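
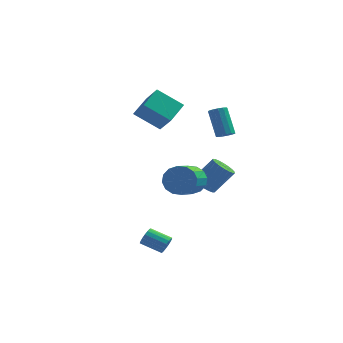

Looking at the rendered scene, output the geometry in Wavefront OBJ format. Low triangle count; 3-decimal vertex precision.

v -0.28 0.363 -0.971
v 0.327 -0.001 -1.59
v 0.047 -1.728 -0.847
v -0.56 -1.363 -0.229
v 0.598 0.12 -1.204
v 0.318 -1.606 -0.462
v 0.633 0.307 -0.757
v 0.353 -1.419 -0.014
v 0.424 0.509 -0.366
v 0.144 -1.217 0.376
v 0.027 0.672 -0.138
v -0.253 -1.054 0.605
v -0.453 0.752 -0.133
v -0.733 -0.974 0.609
v -0.887 0.728 -0.353
v -1.167 -0.999 0.39
v -1.158 0.606 -0.738
v -1.438 -1.12 0.004
v -1.193 0.419 -1.186
v -1.473 -1.307 -0.443
v -0.984 0.217 -1.576
v -1.264 -1.509 -0.834
v -0.587 0.054 -1.805
v -0.867 -1.672 -1.062
v -0.107 -0.026 -1.809
v -0.387 -1.752 -1.067
v 1.203 3.142 1.196
v 1.688 3.083 1.403
v 1.141 3.899 2.912
v 0.657 3.958 2.704
v 1.688 3.346 1.261
v 1.141 4.162 2.77
v 1.535 3.544 1.099
v 0.988 4.36 2.607
v 1.276 3.614 0.967
v 0.73 4.43 2.475
v 0.995 3.535 0.908
v 0.448 4.351 2.416
v 0.779 3.331 0.94
v 0.232 4.146 2.448
v 0.698 3.067 1.054
v 0.152 3.882 2.562
v 0.778 2.826 1.212
v 0.231 3.642 2.721
v 0.993 2.686 1.366
v 0.446 3.502 2.874
v 1.274 2.691 1.465
v 0.727 3.507 2.974
v 1.533 2.839 1.479
v 0.986 3.655 2.988
v -0.857 -3.599 -3.817
v -0.702 -3.83 -3.342
v -1.827 -3.612 -2.869
v -1.983 -3.381 -3.343
v -0.64 -3.576 -3.312
v -1.765 -3.358 -2.838
v -0.628 -3.327 -3.397
v -1.753 -3.109 -2.924
v -0.668 -3.141 -3.579
v -1.793 -2.922 -3.105
v -0.752 -3.059 -3.815
v -1.877 -2.841 -3.341
v -0.86 -3.102 -4.051
v -1.985 -2.883 -3.578
v -0.967 -3.258 -4.234
v -2.092 -3.04 -3.76
v -1.049 -3.492 -4.321
v -2.174 -3.274 -3.848
v -1.087 -3.751 -4.293
v -2.212 -3.533 -3.819
v -1.073 -3.975 -4.155
v -2.198 -3.757 -3.682
v -1.009 -4.113 -3.94
v -2.134 -3.895 -3.467
v -0.911 -4.133 -3.697
v -2.036 -3.915 -3.223
v -0.8 -4.031 -3.481
v -1.925 -3.813 -3.008
v 0.003 3.395 -2.762
v 0.614 3.235 -3.185
v 1.648 3.626 -1.842
v 1.037 3.785 -1.418
v 0.565 3.565 -3.244
v 1.599 3.956 -1.9
v 0.406 3.861 -3.207
v 1.439 4.252 -1.863
v 0.166 4.064 -3.082
v 1.2 4.455 -1.738
v -0.106 4.135 -2.894
v 0.928 4.526 -1.55
v -0.356 4.059 -2.679
v 0.678 4.45 -1.335
v -0.535 3.852 -2.481
v 0.499 4.243 -1.137
v -0.608 3.554 -2.338
v 0.426 3.945 -0.995
v -0.559 3.224 -2.28
v 0.475 3.615 -0.936
v -0.399 2.928 -2.317
v 0.634 3.319 -0.973
v -0.16 2.725 -2.442
v 0.874 3.116 -1.098
v 0.112 2.654 -2.63
v 1.146 3.045 -1.286
v 0.362 2.73 -2.845
v 1.396 3.121 -1.501
v 0.541 2.937 -3.043
v 1.575 3.328 -1.699
v -2.952 1.833 3.667
v -2.463 3.106 4.316
v -3.659 2.624 2.649
v -3.17 3.897 3.299
v -1.51 1.803 2.641
v -1.021 3.076 3.291
v -2.217 2.594 1.624
v -1.728 3.867 2.273
f 2 1 5
f 2 5 3
f 3 5 6
f 3 6 4
f 5 1 7
f 5 7 6
f 6 7 8
f 6 8 4
f 7 1 9
f 7 9 8
f 8 9 10
f 8 10 4
f 9 1 11
f 9 11 10
f 10 11 12
f 10 12 4
f 11 1 13
f 11 13 12
f 12 13 14
f 12 14 4
f 13 1 15
f 13 15 14
f 14 15 16
f 14 16 4
f 15 1 17
f 15 17 16
f 16 17 18
f 16 18 4
f 17 1 19
f 17 19 18
f 18 19 20
f 18 20 4
f 19 1 21
f 19 21 20
f 20 21 22
f 20 22 4
f 21 1 23
f 21 23 22
f 22 23 24
f 22 24 4
f 23 1 25
f 23 25 24
f 24 25 26
f 24 26 4
f 25 1 2
f 25 2 26
f 26 2 3
f 26 3 4
f 28 27 31
f 28 31 29
f 29 31 32
f 29 32 30
f 31 27 33
f 31 33 32
f 32 33 34
f 32 34 30
f 33 27 35
f 33 35 34
f 34 35 36
f 34 36 30
f 35 27 37
f 35 37 36
f 36 37 38
f 36 38 30
f 37 27 39
f 37 39 38
f 38 39 40
f 38 40 30
f 39 27 41
f 39 41 40
f 40 41 42
f 40 42 30
f 41 27 43
f 41 43 42
f 42 43 44
f 42 44 30
f 43 27 45
f 43 45 44
f 44 45 46
f 44 46 30
f 45 27 47
f 45 47 46
f 46 47 48
f 46 48 30
f 47 27 49
f 47 49 48
f 48 49 50
f 48 50 30
f 49 27 28
f 49 28 50
f 50 28 29
f 50 29 30
f 52 51 55
f 52 55 53
f 53 55 56
f 53 56 54
f 55 51 57
f 55 57 56
f 56 57 58
f 56 58 54
f 57 51 59
f 57 59 58
f 58 59 60
f 58 60 54
f 59 51 61
f 59 61 60
f 60 61 62
f 60 62 54
f 61 51 63
f 61 63 62
f 62 63 64
f 62 64 54
f 63 51 65
f 63 65 64
f 64 65 66
f 64 66 54
f 65 51 67
f 65 67 66
f 66 67 68
f 66 68 54
f 67 51 69
f 67 69 68
f 68 69 70
f 68 70 54
f 69 51 71
f 69 71 70
f 70 71 72
f 70 72 54
f 71 51 73
f 71 73 72
f 72 73 74
f 72 74 54
f 73 51 75
f 73 75 74
f 74 75 76
f 74 76 54
f 75 51 77
f 75 77 76
f 76 77 78
f 76 78 54
f 77 51 52
f 77 52 78
f 78 52 53
f 78 53 54
f 80 79 83
f 80 83 81
f 81 83 84
f 81 84 82
f 83 79 85
f 83 85 84
f 84 85 86
f 84 86 82
f 85 79 87
f 85 87 86
f 86 87 88
f 86 88 82
f 87 79 89
f 87 89 88
f 88 89 90
f 88 90 82
f 89 79 91
f 89 91 90
f 90 91 92
f 90 92 82
f 91 79 93
f 91 93 92
f 92 93 94
f 92 94 82
f 93 79 95
f 93 95 94
f 94 95 96
f 94 96 82
f 95 79 97
f 95 97 96
f 96 97 98
f 96 98 82
f 97 79 99
f 97 99 98
f 98 99 100
f 98 100 82
f 99 79 101
f 99 101 100
f 100 101 102
f 100 102 82
f 101 79 103
f 101 103 102
f 102 103 104
f 102 104 82
f 103 79 105
f 103 105 104
f 104 105 106
f 104 106 82
f 105 79 107
f 105 107 106
f 106 107 108
f 106 108 82
f 107 79 80
f 107 80 108
f 108 80 81
f 108 81 82
f 110 112 109
f 113 110 109
f 109 112 111
f 111 113 109
f 110 116 112
f 114 110 113
f 114 116 110
f 112 116 111
f 115 113 111
f 111 116 115
f 115 114 113
f 116 114 115



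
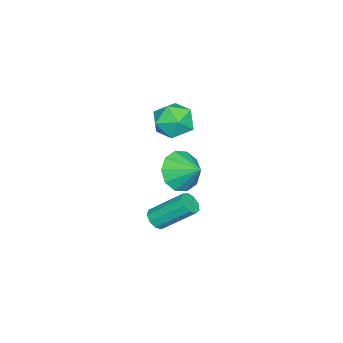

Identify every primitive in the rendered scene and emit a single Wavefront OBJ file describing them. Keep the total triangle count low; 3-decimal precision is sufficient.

v -0.17 -3.498 -1.2
v 0.215 -3.077 -2.07
v 0.21 -2.482 -0.54
v -0.396 -2.887 -2.011
v -0.921 -2.93 -1.642
v -1.159 -3.19 -1.105
v -1.019 -3.568 -0.604
v -0.555 -3.919 -0.331
v 0.056 -4.109 -0.39
v 0.581 -4.066 -0.758
v 0.819 -3.806 -1.296
v 0.679 -3.428 -1.796
v -0.393 -3.044 1.366
v 0.284 -3.729 1.101
v -1.264 -4.191 2.099
v -0.587 -4.876 1.834
v -0.356 -4.182 2.514
v 0.183 -3.473 2.061
v -1.163 -4.447 1.139
v -0.624 -3.738 0.686
v -0.192 -4.596 0.96
v 0.307 -4.432 1.81
v -1.287 -3.488 1.39
v -0.788 -3.324 2.24
v 0.612 -4.299 -3.941
v 0.892 -3.947 -4.275
v 0.588 -2.529 -3.032
v 0.308 -2.881 -2.699
v 0.52 -3.947 -4.366
v 0.216 -2.528 -3.124
v 0.191 -4.111 -4.259
v -0.113 -2.692 -3.017
v 0.059 -4.364 -4.003
v -0.245 -2.945 -2.761
v 0.186 -4.586 -3.718
v -0.118 -3.167 -2.476
v 0.512 -4.674 -3.538
v 0.208 -3.256 -2.295
v 0.885 -4.587 -3.546
v 0.581 -3.169 -2.303
v 1.13 -4.365 -3.739
v 0.826 -2.947 -2.497
v 1.133 -4.113 -4.027
v 0.829 -2.694 -2.785
f 2 1 4
f 2 4 3
f 4 1 5
f 4 5 3
f 5 1 6
f 5 6 3
f 6 1 7
f 6 7 3
f 7 1 8
f 7 8 3
f 8 1 9
f 8 9 3
f 9 1 10
f 9 10 3
f 10 1 11
f 10 11 3
f 11 1 12
f 11 12 3
f 12 1 2
f 12 2 3
f 13 24 18
f 13 18 14
f 13 14 20
f 13 20 23
f 13 23 24
f 14 18 22
f 18 24 17
f 24 23 15
f 23 20 19
f 20 14 21
f 16 22 17
f 16 17 15
f 16 15 19
f 16 19 21
f 16 21 22
f 17 22 18
f 15 17 24
f 19 15 23
f 21 19 20
f 22 21 14
f 26 25 29
f 26 29 27
f 27 29 30
f 27 30 28
f 29 25 31
f 29 31 30
f 30 31 32
f 30 32 28
f 31 25 33
f 31 33 32
f 32 33 34
f 32 34 28
f 33 25 35
f 33 35 34
f 34 35 36
f 34 36 28
f 35 25 37
f 35 37 36
f 36 37 38
f 36 38 28
f 37 25 39
f 37 39 38
f 38 39 40
f 38 40 28
f 39 25 41
f 39 41 40
f 40 41 42
f 40 42 28
f 41 25 43
f 41 43 42
f 42 43 44
f 42 44 28
f 43 25 26
f 43 26 44
f 44 26 27
f 44 27 28



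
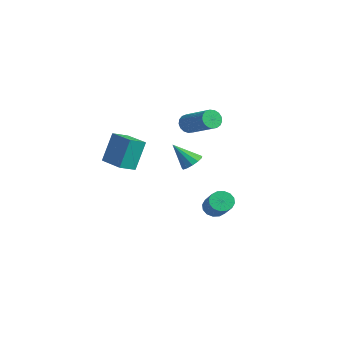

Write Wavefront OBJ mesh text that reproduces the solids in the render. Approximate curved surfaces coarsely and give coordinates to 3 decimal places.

v 0.911 -2.596 0.511
v 0.754 -1.862 2.364
v 0.836 -1.605 0.112
v 0.679 -0.871 1.966
v 2.681 -2.429 0.594
v 2.524 -1.695 2.448
v 2.606 -1.438 0.196
v 2.449 -0.704 2.049
v 2.52 1.899 2.986
v 2.826 1.72 2.429
v 4.766 2.082 3.378
v 4.46 2.261 3.934
v 2.784 2.031 2.395
v 4.724 2.394 3.344
v 2.682 2.312 2.497
v 4.622 2.675 3.446
v 2.542 2.498 2.711
v 4.482 2.861 3.659
v 2.398 2.547 2.987
v 4.338 2.91 3.936
v 2.281 2.448 3.264
v 4.222 2.81 4.212
v 2.22 2.222 3.476
v 4.16 2.585 4.425
v 2.227 1.923 3.576
v 4.167 2.286 4.525
v 2.301 1.618 3.541
v 4.241 1.98 4.49
v 2.425 1.377 3.379
v 4.365 1.74 4.328
v 2.571 1.256 3.126
v 4.511 1.619 4.075
v 2.706 1.282 2.842
v 4.646 1.645 3.79
v 2.797 1.449 2.59
v 4.738 1.812 3.539
v 2.031 3.894 -4.058
v 2.369 3.567 -4.629
v 3.887 3.118 -3.473
v 3.549 3.446 -2.902
v 2.486 3.931 -4.641
v 4.004 3.482 -3.484
v 2.481 4.286 -4.496
v 3.998 3.837 -3.34
v 2.355 4.536 -4.235
v 3.873 4.087 -3.078
v 2.143 4.614 -3.926
v 3.66 4.165 -2.769
v 1.901 4.499 -3.652
v 3.418 4.05 -2.496
v 1.693 4.222 -3.487
v 3.211 3.773 -2.331
v 1.576 3.858 -3.476
v 3.094 3.409 -2.319
v 1.582 3.503 -3.62
v 3.099 3.054 -2.464
v 1.707 3.253 -3.882
v 3.225 2.804 -2.725
v 1.92 3.175 -4.191
v 3.437 2.726 -3.034
v 2.162 3.29 -4.464
v 3.679 2.841 -3.308
v 3.616 1.517 0.488
v 4.041 1.862 0.941
v 2.924 0.683 1.772
v 3.709 2.083 0.907
v 3.348 2.125 0.739
v 3.073 1.974 0.492
v 2.969 1.678 0.244
v 3.072 1.33 0.073
v 3.347 1.043 0.034
v 3.707 0.905 0.14
v 4.039 0.962 0.356
v 4.237 1.196 0.614
v 4.237 1.531 0.832
f 2 4 1
f 5 2 1
f 1 4 3
f 3 5 1
f 2 8 4
f 6 2 5
f 6 8 2
f 4 8 3
f 7 5 3
f 3 8 7
f 7 6 5
f 8 6 7
f 10 9 13
f 10 13 11
f 11 13 14
f 11 14 12
f 13 9 15
f 13 15 14
f 14 15 16
f 14 16 12
f 15 9 17
f 15 17 16
f 16 17 18
f 16 18 12
f 17 9 19
f 17 19 18
f 18 19 20
f 18 20 12
f 19 9 21
f 19 21 20
f 20 21 22
f 20 22 12
f 21 9 23
f 21 23 22
f 22 23 24
f 22 24 12
f 23 9 25
f 23 25 24
f 24 25 26
f 24 26 12
f 25 9 27
f 25 27 26
f 26 27 28
f 26 28 12
f 27 9 29
f 27 29 28
f 28 29 30
f 28 30 12
f 29 9 31
f 29 31 30
f 30 31 32
f 30 32 12
f 31 9 33
f 31 33 32
f 32 33 34
f 32 34 12
f 33 9 35
f 33 35 34
f 34 35 36
f 34 36 12
f 35 9 10
f 35 10 36
f 36 10 11
f 36 11 12
f 38 37 41
f 38 41 39
f 39 41 42
f 39 42 40
f 41 37 43
f 41 43 42
f 42 43 44
f 42 44 40
f 43 37 45
f 43 45 44
f 44 45 46
f 44 46 40
f 45 37 47
f 45 47 46
f 46 47 48
f 46 48 40
f 47 37 49
f 47 49 48
f 48 49 50
f 48 50 40
f 49 37 51
f 49 51 50
f 50 51 52
f 50 52 40
f 51 37 53
f 51 53 52
f 52 53 54
f 52 54 40
f 53 37 55
f 53 55 54
f 54 55 56
f 54 56 40
f 55 37 57
f 55 57 56
f 56 57 58
f 56 58 40
f 57 37 59
f 57 59 58
f 58 59 60
f 58 60 40
f 59 37 61
f 59 61 60
f 60 61 62
f 60 62 40
f 61 37 38
f 61 38 62
f 62 38 39
f 62 39 40
f 64 63 66
f 64 66 65
f 66 63 67
f 66 67 65
f 67 63 68
f 67 68 65
f 68 63 69
f 68 69 65
f 69 63 70
f 69 70 65
f 70 63 71
f 70 71 65
f 71 63 72
f 71 72 65
f 72 63 73
f 72 73 65
f 73 63 74
f 73 74 65
f 74 63 75
f 74 75 65
f 75 63 64
f 75 64 65



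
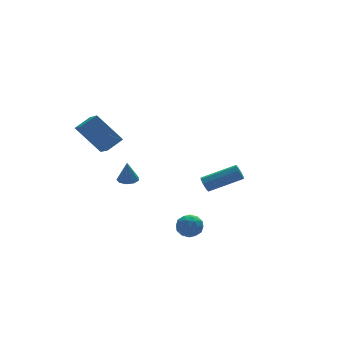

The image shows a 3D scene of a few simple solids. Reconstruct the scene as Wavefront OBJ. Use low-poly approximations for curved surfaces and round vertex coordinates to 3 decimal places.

v -2.731 1.666 0.816
v -3.733 2.629 2.309
v -2.615 2.873 0.116
v -3.617 3.836 1.609
v -1.803 1.864 1.311
v -2.805 2.827 2.804
v -1.687 3.071 0.611
v -2.689 4.034 2.104
v -3.251 -2.082 0.711
v -2.82 -1.743 0.749
v -3.309 -2.138 1.889
v -3.139 -1.544 0.742
v -3.511 -1.597 0.722
v -3.761 -1.877 0.696
v -3.773 -2.253 0.678
v -3.54 -2.548 0.675
v -3.172 -2.626 0.689
v -2.841 -2.449 0.714
v -2.702 -2.1 0.738
v -0.442 -1.928 -2.964
v -0.009 -2.266 -2.475
v -0.331 -2.854 -3.705
v 0.102 -3.192 -3.216
v -0.614 -3.101 -3.072
v -0.683 -2.529 -2.614
v 0.343 -2.591 -3.566
v 0.274 -2.019 -3.108
v 0.476 -2.677 -2.847
v -0.115 -2.992 -2.542
v -0.225 -2.128 -3.638
v -0.816 -2.443 -3.333
v -0.236 -2.016 -2.655
v -0.104 -3.104 -3.525
v -0.525 -3.051 -3.441
v -0.271 -3.25 -3.153
v -0.632 -2.17 -2.737
v -0.377 -2.369 -2.449
v -0.732 -2.86 -2.8
v 0.037 -2.751 -3.731
v 0.292 -2.95 -3.443
v -0.069 -1.87 -3.027
v 0.185 -2.069 -2.739
v 0.392 -2.26 -3.38
v 0.304 -2.456 -2.586
v 0.37 -3 -3.021
v 0.511 -2.647 -3.227
v 0.47 -2.31 -2.958
v -0.043 -2.641 -2.406
v 0.022 -3.186 -2.842
v -0.399 -3.132 -2.757
v -0.439 -2.795 -2.488
v 0.242 -2.882 -2.625
v -0.362 -1.934 -3.338
v -0.297 -2.479 -3.774
v 0.099 -2.325 -3.692
v 0.059 -1.988 -3.423
v -0.71 -2.12 -3.159
v -0.644 -2.664 -3.594
v -0.81 -2.81 -3.222
v -0.851 -2.473 -2.953
v -0.582 -2.238 -3.555
v 2.706 1.686 -2.948
v 2.96 2.004 -3.239
v 4.708 1.393 -2.382
v 4.454 1.074 -2.092
v 2.852 2.162 -2.907
v 4.6 1.551 -2.051
v 2.66 2.041 -2.599
v 4.407 1.43 -1.743
v 2.494 1.712 -2.496
v 4.242 1.101 -1.64
v 2.452 1.367 -2.658
v 4.2 0.756 -1.801
v 2.56 1.209 -2.989
v 4.308 0.598 -2.133
v 2.753 1.33 -3.297
v 4.5 0.719 -2.441
v 2.918 1.659 -3.4
v 4.666 1.048 -2.544
f 2 4 1
f 5 2 1
f 1 4 3
f 3 5 1
f 2 8 4
f 6 2 5
f 6 8 2
f 4 8 3
f 7 5 3
f 3 8 7
f 7 6 5
f 8 6 7
f 10 9 12
f 10 12 11
f 12 9 13
f 12 13 11
f 13 9 14
f 13 14 11
f 14 9 15
f 14 15 11
f 15 9 16
f 15 16 11
f 16 9 17
f 16 17 11
f 17 9 18
f 17 18 11
f 18 9 19
f 18 19 11
f 19 9 10
f 19 10 11
f 20 57 36
f 57 31 60
f 36 60 25
f 57 60 36
f 20 36 32
f 36 25 37
f 32 37 21
f 36 37 32
f 20 32 41
f 32 21 42
f 41 42 27
f 32 42 41
f 20 41 53
f 41 27 56
f 53 56 30
f 41 56 53
f 20 53 57
f 53 30 61
f 57 61 31
f 53 61 57
f 21 37 48
f 37 25 51
f 48 51 29
f 37 51 48
f 25 60 38
f 60 31 59
f 38 59 24
f 60 59 38
f 31 61 58
f 61 30 54
f 58 54 22
f 61 54 58
f 30 56 55
f 56 27 43
f 55 43 26
f 56 43 55
f 27 42 47
f 42 21 44
f 47 44 28
f 42 44 47
f 23 49 35
f 49 29 50
f 35 50 24
f 49 50 35
f 23 35 33
f 35 24 34
f 33 34 22
f 35 34 33
f 23 33 40
f 33 22 39
f 40 39 26
f 33 39 40
f 23 40 45
f 40 26 46
f 45 46 28
f 40 46 45
f 23 45 49
f 45 28 52
f 49 52 29
f 45 52 49
f 24 50 38
f 50 29 51
f 38 51 25
f 50 51 38
f 22 34 58
f 34 24 59
f 58 59 31
f 34 59 58
f 26 39 55
f 39 22 54
f 55 54 30
f 39 54 55
f 28 46 47
f 46 26 43
f 47 43 27
f 46 43 47
f 29 52 48
f 52 28 44
f 48 44 21
f 52 44 48
f 63 62 66
f 63 66 64
f 64 66 67
f 64 67 65
f 66 62 68
f 66 68 67
f 67 68 69
f 67 69 65
f 68 62 70
f 68 70 69
f 69 70 71
f 69 71 65
f 70 62 72
f 70 72 71
f 71 72 73
f 71 73 65
f 72 62 74
f 72 74 73
f 73 74 75
f 73 75 65
f 74 62 76
f 74 76 75
f 75 76 77
f 75 77 65
f 76 62 78
f 76 78 77
f 77 78 79
f 77 79 65
f 78 62 63
f 78 63 79
f 79 63 64
f 79 64 65



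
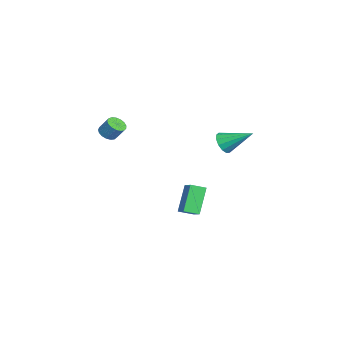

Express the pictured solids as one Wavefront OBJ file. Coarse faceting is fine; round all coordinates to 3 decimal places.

v 3.461 3.151 2.441
v 4.201 3.071 2.242
v 3.899 4.769 3.419
v 4.015 3.31 1.931
v 3.654 3.498 1.781
v 3.232 3.576 1.841
v 2.882 3.519 2.092
v 2.716 3.346 2.453
v 2.787 3.111 2.811
v 3.071 2.888 3.051
v 3.48 2.749 3.098
v 3.882 2.738 2.936
v 4.151 2.858 2.617
v -0.928 0.948 -3.265
v 0.072 1.298 -2.701
v -1.073 1.875 -3.582
v -0.074 2.224 -3.018
v 0.134 0.556 -4.902
v 1.133 0.905 -4.338
v -0.012 1.482 -5.219
v 0.988 1.832 -4.655
v 3.421 -3.29 3.164
v 3.783 -3.748 3.34
v 4.062 -3.208 4.172
v 3.699 -2.75 3.996
v 3.957 -3.581 3.174
v 4.235 -3.042 4.006
v 4.007 -3.348 3.006
v 4.285 -2.808 3.838
v 3.923 -3.101 2.874
v 4.201 -2.562 3.706
v 3.724 -2.898 2.808
v 4.003 -2.358 3.64
v 3.456 -2.784 2.824
v 3.734 -2.245 3.657
v 3.179 -2.786 2.918
v 3.458 -2.247 3.75
v 2.958 -2.904 3.069
v 3.237 -2.364 3.901
v 2.843 -3.11 3.241
v 3.121 -2.57 4.073
v 2.86 -3.357 3.395
v 3.139 -2.817 4.227
v 3.006 -3.589 3.497
v 3.284 -3.049 4.329
v 3.247 -3.752 3.522
v 3.525 -3.212 4.354
v 3.527 -3.809 3.465
v 3.806 -3.27 4.297
f 2 1 4
f 2 4 3
f 4 1 5
f 4 5 3
f 5 1 6
f 5 6 3
f 6 1 7
f 6 7 3
f 7 1 8
f 7 8 3
f 8 1 9
f 8 9 3
f 9 1 10
f 9 10 3
f 10 1 11
f 10 11 3
f 11 1 12
f 11 12 3
f 12 1 13
f 12 13 3
f 13 1 2
f 13 2 3
f 15 17 14
f 18 15 14
f 14 17 16
f 16 18 14
f 15 21 17
f 19 15 18
f 19 21 15
f 17 21 16
f 20 18 16
f 16 21 20
f 20 19 18
f 21 19 20
f 23 22 26
f 23 26 24
f 24 26 27
f 24 27 25
f 26 22 28
f 26 28 27
f 27 28 29
f 27 29 25
f 28 22 30
f 28 30 29
f 29 30 31
f 29 31 25
f 30 22 32
f 30 32 31
f 31 32 33
f 31 33 25
f 32 22 34
f 32 34 33
f 33 34 35
f 33 35 25
f 34 22 36
f 34 36 35
f 35 36 37
f 35 37 25
f 36 22 38
f 36 38 37
f 37 38 39
f 37 39 25
f 38 22 40
f 38 40 39
f 39 40 41
f 39 41 25
f 40 22 42
f 40 42 41
f 41 42 43
f 41 43 25
f 42 22 44
f 42 44 43
f 43 44 45
f 43 45 25
f 44 22 46
f 44 46 45
f 45 46 47
f 45 47 25
f 46 22 48
f 46 48 47
f 47 48 49
f 47 49 25
f 48 22 23
f 48 23 49
f 49 23 24
f 49 24 25



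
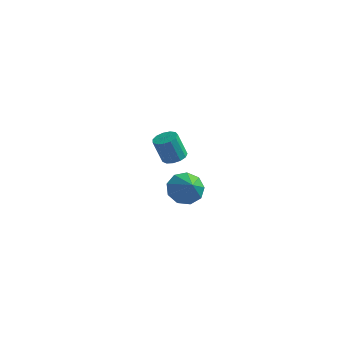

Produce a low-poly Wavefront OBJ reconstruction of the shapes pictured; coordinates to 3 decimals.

v 2.138 -2.948 2.356
v 2.546 -3.378 1.733
v 2.742 -3.632 3.224
v 2.858 -2.904 1.889
v 2.833 -2.451 2.263
v 2.483 -2.23 2.681
v 1.971 -2.346 2.946
v 1.537 -2.743 2.936
v 1.384 -3.236 2.654
v 1.584 -3.594 2.232
v 2.043 -3.65 1.869
v -0.889 3.298 -0.624
v -0.431 2.874 -0.485
v -0.892 2.797 0.803
v -1.351 3.222 0.664
v -0.292 3.199 -0.416
v -0.754 3.123 0.872
v -0.343 3.556 -0.413
v -0.804 3.48 0.875
v -0.567 3.831 -0.477
v -1.029 3.755 0.811
v -0.894 3.937 -0.588
v -1.355 3.861 0.7
v -1.219 3.84 -0.71
v -1.68 3.764 0.578
v -1.439 3.571 -0.805
v -1.901 3.495 0.483
v -1.485 3.215 -0.842
v -1.946 3.139 0.446
v -1.342 2.886 -0.81
v -1.803 2.809 0.477
v -1.055 2.687 -0.719
v -1.516 2.611 0.568
v -0.715 2.683 -0.598
v -1.177 2.607 0.69
f 2 1 4
f 2 4 3
f 4 1 5
f 4 5 3
f 5 1 6
f 5 6 3
f 6 1 7
f 6 7 3
f 7 1 8
f 7 8 3
f 8 1 9
f 8 9 3
f 9 1 10
f 9 10 3
f 10 1 11
f 10 11 3
f 11 1 2
f 11 2 3
f 13 12 16
f 13 16 14
f 14 16 17
f 14 17 15
f 16 12 18
f 16 18 17
f 17 18 19
f 17 19 15
f 18 12 20
f 18 20 19
f 19 20 21
f 19 21 15
f 20 12 22
f 20 22 21
f 21 22 23
f 21 23 15
f 22 12 24
f 22 24 23
f 23 24 25
f 23 25 15
f 24 12 26
f 24 26 25
f 25 26 27
f 25 27 15
f 26 12 28
f 26 28 27
f 27 28 29
f 27 29 15
f 28 12 30
f 28 30 29
f 29 30 31
f 29 31 15
f 30 12 32
f 30 32 31
f 31 32 33
f 31 33 15
f 32 12 34
f 32 34 33
f 33 34 35
f 33 35 15
f 34 12 13
f 34 13 35
f 35 13 14
f 35 14 15



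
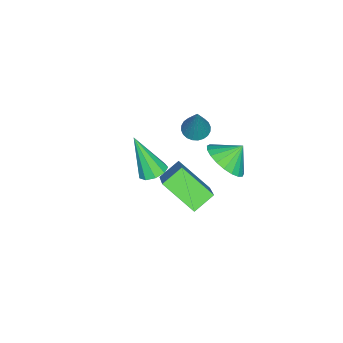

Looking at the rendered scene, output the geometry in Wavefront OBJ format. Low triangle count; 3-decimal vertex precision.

v -1.338 -2.287 -2.12
v -0.649 -2.326 -2.096
v -1.462 -3.273 -0.18
v -0.795 -1.922 -1.9
v -1.195 -1.689 -1.807
v -1.661 -1.736 -1.861
v -1.977 -2.04 -2.036
v -1.993 -2.46 -2.25
v -1.703 -2.799 -2.404
v -1.242 -2.899 -2.425
v -0.826 -2.712 -2.303
v -2.14 0.739 -0.718
v -1.301 1.403 -0.574
v -2.72 1.301 0.058
v -1.532 1.612 -0.897
v -1.867 1.671 -1.19
v -2.25 1.567 -1.401
v -2.614 1.321 -1.494
v -2.896 0.974 -1.453
v -3.047 0.586 -1.285
v -3.042 0.225 -1.018
v -2.88 -0.048 -0.7
v -2.591 -0.185 -0.385
v -2.224 -0.162 -0.127
v -1.842 0.017 0.028
v -1.512 0.32 0.055
v -1.291 0.696 -0.052
v -1.216 1.079 -0.275
v 2.32 -0.234 2.04
v 1.532 0.248 2.6
v 2.467 1.222 0.992
v 1.68 1.705 1.552
v 3.76 0.575 3.368
v 2.973 1.058 3.928
v 3.908 2.032 2.32
v 3.12 2.514 2.88
v -1.1 -0.183 2.166
v -0.798 0.309 1.939
v -0.32 0.223 4.074
v -1.008 0.409 2.003
v -1.233 0.419 2.093
v -1.437 0.337 2.194
v -1.59 0.176 2.29
v -1.668 -0.039 2.368
v -1.66 -0.276 2.415
v -1.566 -0.499 2.424
v -1.402 -0.674 2.394
v -1.191 -0.774 2.329
v -0.966 -0.784 2.239
v -0.762 -0.702 2.139
v -0.609 -0.541 2.042
v -0.531 -0.326 1.964
v -0.54 -0.089 1.917
v -0.633 0.134 1.908
f 2 1 4
f 2 4 3
f 4 1 5
f 4 5 3
f 5 1 6
f 5 6 3
f 6 1 7
f 6 7 3
f 7 1 8
f 7 8 3
f 8 1 9
f 8 9 3
f 9 1 10
f 9 10 3
f 10 1 11
f 10 11 3
f 11 1 2
f 11 2 3
f 13 12 15
f 13 15 14
f 15 12 16
f 15 16 14
f 16 12 17
f 16 17 14
f 17 12 18
f 17 18 14
f 18 12 19
f 18 19 14
f 19 12 20
f 19 20 14
f 20 12 21
f 20 21 14
f 21 12 22
f 21 22 14
f 22 12 23
f 22 23 14
f 23 12 24
f 23 24 14
f 24 12 25
f 24 25 14
f 25 12 26
f 25 26 14
f 26 12 27
f 26 27 14
f 27 12 28
f 27 28 14
f 28 12 13
f 28 13 14
f 30 32 29
f 33 30 29
f 29 32 31
f 31 33 29
f 30 36 32
f 34 30 33
f 34 36 30
f 32 36 31
f 35 33 31
f 31 36 35
f 35 34 33
f 36 34 35
f 38 37 40
f 38 40 39
f 40 37 41
f 40 41 39
f 41 37 42
f 41 42 39
f 42 37 43
f 42 43 39
f 43 37 44
f 43 44 39
f 44 37 45
f 44 45 39
f 45 37 46
f 45 46 39
f 46 37 47
f 46 47 39
f 47 37 48
f 47 48 39
f 48 37 49
f 48 49 39
f 49 37 50
f 49 50 39
f 50 37 51
f 50 51 39
f 51 37 52
f 51 52 39
f 52 37 53
f 52 53 39
f 53 37 54
f 53 54 39
f 54 37 38
f 54 38 39



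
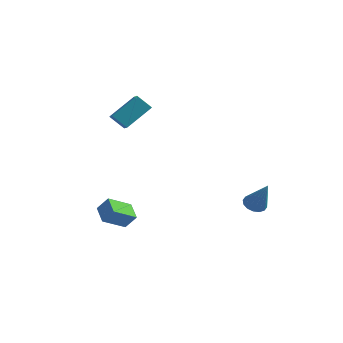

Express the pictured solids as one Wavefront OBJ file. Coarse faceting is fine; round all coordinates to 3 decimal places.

v -3.961 1.636 1.126
v -3.46 0.846 1.667
v -4.831 1.61 1.894
v -4.33 0.821 2.435
v -3.03 2.979 2.225
v -2.529 2.19 2.766
v -3.9 2.954 2.993
v -3.399 2.164 3.534
v 3.383 2.687 -3.98
v 3.813 2.203 -4.295
v 4.257 2.253 -2.12
v 4.002 2.524 -4.309
v 4.025 2.888 -4.235
v 3.877 3.199 -4.092
v 3.596 3.372 -3.92
v 3.258 3.362 -3.763
v 2.953 3.171 -3.665
v 2.764 2.851 -3.65
v 2.74 2.486 -3.725
v 2.889 2.176 -3.867
v 3.17 2.002 -4.04
v 3.508 2.012 -4.196
v -3.257 -3.233 -3.484
v -2.646 -3.092 -2.667
v -3.955 -2.328 -3.118
v -3.344 -2.187 -2.301
v -2.356 -2.193 -4.339
v -1.745 -2.052 -3.522
v -3.054 -1.288 -3.973
v -2.443 -1.147 -3.156
f 2 4 1
f 5 2 1
f 1 4 3
f 3 5 1
f 2 8 4
f 6 2 5
f 6 8 2
f 4 8 3
f 7 5 3
f 3 8 7
f 7 6 5
f 8 6 7
f 10 9 12
f 10 12 11
f 12 9 13
f 12 13 11
f 13 9 14
f 13 14 11
f 14 9 15
f 14 15 11
f 15 9 16
f 15 16 11
f 16 9 17
f 16 17 11
f 17 9 18
f 17 18 11
f 18 9 19
f 18 19 11
f 19 9 20
f 19 20 11
f 20 9 21
f 20 21 11
f 21 9 22
f 21 22 11
f 22 9 10
f 22 10 11
f 24 26 23
f 27 24 23
f 23 26 25
f 25 27 23
f 24 30 26
f 28 24 27
f 28 30 24
f 26 30 25
f 29 27 25
f 25 30 29
f 29 28 27
f 30 28 29



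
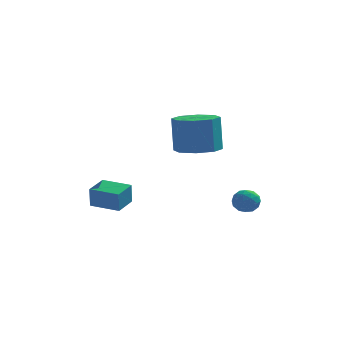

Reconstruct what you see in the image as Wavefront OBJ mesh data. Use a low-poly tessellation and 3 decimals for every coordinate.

v 1.499 1.421 -0.81
v 1.829 1.559 -0.227
v 2.451 1.101 -1.273
v 2.781 1.239 -0.69
v 2.345 0.714 -0.72
v 1.757 0.911 -0.433
v 2.523 1.749 -1.067
v 1.935 1.946 -0.78
v 2.462 1.762 -0.386
v 2.352 1.122 -0.172
v 1.928 1.538 -1.328
v 1.818 0.898 -1.114
v 1.58 1.518 -0.478
v 2.7 1.142 -1.022
v 2.443 0.833 -1.039
v 2.637 0.915 -0.697
v 1.538 1.137 -0.599
v 1.732 1.219 -0.257
v 2.035 0.722 -0.546
v 2.548 1.441 -1.243
v 2.742 1.523 -0.901
v 1.643 1.745 -0.803
v 1.837 1.827 -0.461
v 2.245 1.938 -0.954
v 2.147 1.718 -0.229
v 2.706 1.53 -0.501
v 2.555 1.83 -0.722
v 2.209 1.946 -0.554
v 2.082 1.342 -0.103
v 2.641 1.155 -0.375
v 2.385 0.846 -0.392
v 2.039 0.962 -0.224
v 2.454 1.462 -0.196
v 1.639 1.505 -1.125
v 2.198 1.318 -1.397
v 2.241 1.698 -1.276
v 1.895 1.814 -1.108
v 1.574 1.13 -0.999
v 2.133 0.942 -1.271
v 2.071 0.714 -0.946
v 1.725 0.83 -0.778
v 1.826 1.198 -1.304
v -4.493 -0.622 -0.538
v -4.491 -0.776 0.49
v -4.081 0.482 -0.375
v -4.079 0.329 0.654
v -3.161 -1.109 -0.614
v -3.159 -1.262 0.415
v -2.749 -0.004 -0.45
v -2.747 -0.158 0.578
v 0.081 0.545 2.561
v 0.846 -0.187 2.714
v 0.724 0.063 4.513
v -0.041 0.795 4.359
v 1.148 0.57 2.63
v 1.027 0.82 4.428
v 0.825 1.312 2.505
v 0.703 1.562 4.303
v 0.066 1.605 2.412
v -0.056 1.855 4.211
v -0.684 1.277 2.407
v -0.806 1.527 4.206
v -0.987 0.52 2.492
v -1.108 0.77 4.29
v -0.663 -0.222 2.617
v -0.785 0.028 4.415
v 0.096 -0.515 2.709
v -0.026 -0.265 4.508
f 1 38 17
f 38 12 41
f 17 41 6
f 38 41 17
f 1 17 13
f 17 6 18
f 13 18 2
f 17 18 13
f 1 13 22
f 13 2 23
f 22 23 8
f 13 23 22
f 1 22 34
f 22 8 37
f 34 37 11
f 22 37 34
f 1 34 38
f 34 11 42
f 38 42 12
f 34 42 38
f 2 18 29
f 18 6 32
f 29 32 10
f 18 32 29
f 6 41 19
f 41 12 40
f 19 40 5
f 41 40 19
f 12 42 39
f 42 11 35
f 39 35 3
f 42 35 39
f 11 37 36
f 37 8 24
f 36 24 7
f 37 24 36
f 8 23 28
f 23 2 25
f 28 25 9
f 23 25 28
f 4 30 16
f 30 10 31
f 16 31 5
f 30 31 16
f 4 16 14
f 16 5 15
f 14 15 3
f 16 15 14
f 4 14 21
f 14 3 20
f 21 20 7
f 14 20 21
f 4 21 26
f 21 7 27
f 26 27 9
f 21 27 26
f 4 26 30
f 26 9 33
f 30 33 10
f 26 33 30
f 5 31 19
f 31 10 32
f 19 32 6
f 31 32 19
f 3 15 39
f 15 5 40
f 39 40 12
f 15 40 39
f 7 20 36
f 20 3 35
f 36 35 11
f 20 35 36
f 9 27 28
f 27 7 24
f 28 24 8
f 27 24 28
f 10 33 29
f 33 9 25
f 29 25 2
f 33 25 29
f 44 46 43
f 47 44 43
f 43 46 45
f 45 47 43
f 44 50 46
f 48 44 47
f 48 50 44
f 46 50 45
f 49 47 45
f 45 50 49
f 49 48 47
f 50 48 49
f 52 51 55
f 52 55 53
f 53 55 56
f 53 56 54
f 55 51 57
f 55 57 56
f 56 57 58
f 56 58 54
f 57 51 59
f 57 59 58
f 58 59 60
f 58 60 54
f 59 51 61
f 59 61 60
f 60 61 62
f 60 62 54
f 61 51 63
f 61 63 62
f 62 63 64
f 62 64 54
f 63 51 65
f 63 65 64
f 64 65 66
f 64 66 54
f 65 51 67
f 65 67 66
f 66 67 68
f 66 68 54
f 67 51 52
f 67 52 68
f 68 52 53
f 68 53 54



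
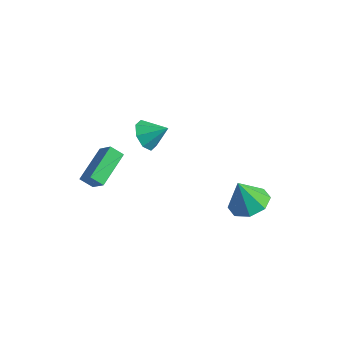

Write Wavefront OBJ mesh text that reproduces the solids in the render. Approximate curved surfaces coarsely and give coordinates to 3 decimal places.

v -2.67 -3.091 -1.522
v -3.261 -3.368 -1.043
v -2.984 -1.22 -0.827
v -3.575 -1.497 -0.348
v -1.785 -3.303 -0.552
v -2.376 -3.58 -0.073
v -2.099 -1.432 0.143
v -2.69 -1.709 0.622
v 3.36 1.394 -2.48
v 4.05 0.541 -2.393
v 2.84 1.126 -0.98
v 4.399 1.265 -2.142
v 4.14 2.064 -2.09
v 3.424 2.471 -2.265
v 2.671 2.247 -2.567
v 2.321 1.523 -2.817
v 2.58 0.724 -2.87
v 3.296 0.317 -2.695
v -0.873 -1.211 2.368
v -0.253 -1.592 1.875
v 0.033 -0.669 3.092
v -0.429 -0.985 1.643
v -0.866 -0.51 1.836
v -1.308 -0.446 2.34
v -1.494 -0.829 2.862
v -1.318 -1.436 3.094
v -0.881 -1.911 2.901
v -0.439 -1.976 2.396
f 2 4 1
f 5 2 1
f 1 4 3
f 3 5 1
f 2 8 4
f 6 2 5
f 6 8 2
f 4 8 3
f 7 5 3
f 3 8 7
f 7 6 5
f 8 6 7
f 10 9 12
f 10 12 11
f 12 9 13
f 12 13 11
f 13 9 14
f 13 14 11
f 14 9 15
f 14 15 11
f 15 9 16
f 15 16 11
f 16 9 17
f 16 17 11
f 17 9 18
f 17 18 11
f 18 9 10
f 18 10 11
f 20 19 22
f 20 22 21
f 22 19 23
f 22 23 21
f 23 19 24
f 23 24 21
f 24 19 25
f 24 25 21
f 25 19 26
f 25 26 21
f 26 19 27
f 26 27 21
f 27 19 28
f 27 28 21
f 28 19 20
f 28 20 21



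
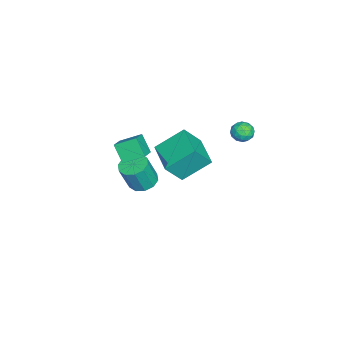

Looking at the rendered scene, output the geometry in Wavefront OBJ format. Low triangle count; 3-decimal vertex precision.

v 2.482 -0.733 2.295
v 1.792 0.85 3.593
v 4.313 0.282 2.03
v 3.623 1.865 3.328
v 3.157 -1.585 3.692
v 2.467 -0.002 4.99
v 4.988 -0.57 3.427
v 4.298 1.013 4.725
v 2.438 -3.307 1.732
v 1.881 -3.948 2.807
v 2.2 -2.027 2.371
v 1.643 -2.668 3.446
v 3.597 -3.372 2.294
v 3.04 -4.013 3.369
v 3.359 -2.092 2.933
v 2.802 -2.733 4.008
v -2.482 -3.597 -4.596
v -1.555 -3.28 -4.743
v -1.072 -3.805 -2.831
v -1.998 -4.123 -2.684
v -1.885 -2.81 -4.53
v -1.402 -3.335 -2.619
v -2.442 -2.641 -4.343
v -1.959 -3.166 -2.432
v -3.014 -2.837 -4.252
v -2.531 -3.362 -2.341
v -3.383 -3.324 -4.292
v -2.9 -3.849 -2.381
v -3.408 -3.915 -4.449
v -2.925 -4.44 -2.537
v -3.078 -4.385 -4.661
v -2.595 -4.91 -2.75
v -2.521 -4.554 -4.848
v -2.038 -5.079 -2.937
v -1.949 -4.358 -4.939
v -1.466 -4.883 -3.028
v -1.58 -3.871 -4.899
v -1.097 -4.396 -2.988
v -1.699 3.2 1.479
v -1.012 2.836 1.507
v -2.068 2.584 2.513
v -1.381 2.22 2.541
v -1.423 2.983 2.688
v -1.195 3.364 2.049
v -1.885 2.056 1.971
v -1.657 2.437 1.332
v -1.127 2.129 1.811
v -0.841 2.702 2.254
v -2.239 2.718 1.766
v -1.953 3.291 2.209
v -1.323 3.072 1.402
v -1.757 2.348 2.618
v -1.782 2.796 2.704
v -1.378 2.582 2.721
v -1.431 3.382 1.72
v -1.027 3.168 1.737
v -1.269 3.255 2.431
v -2.053 2.252 2.283
v -1.649 2.038 2.3
v -1.702 2.838 1.299
v -1.298 2.624 1.316
v -1.811 2.165 1.589
v -0.987 2.443 1.597
v -1.203 2.081 2.205
v -1.5 1.984 1.871
v -1.366 2.208 1.495
v -0.819 2.779 1.858
v -1.036 2.417 2.466
v -1.061 2.866 2.552
v -0.927 3.09 2.176
v -0.886 2.364 2.037
v -2.044 3.003 1.554
v -2.261 2.641 2.162
v -2.153 2.33 1.844
v -2.019 2.554 1.468
v -1.877 3.339 1.815
v -2.093 2.977 2.423
v -1.714 3.212 2.525
v -1.58 3.436 2.149
v -2.194 3.056 1.983
f 2 4 1
f 5 2 1
f 1 4 3
f 3 5 1
f 2 8 4
f 6 2 5
f 6 8 2
f 4 8 3
f 7 5 3
f 3 8 7
f 7 6 5
f 8 6 7
f 10 12 9
f 13 10 9
f 9 12 11
f 11 13 9
f 10 16 12
f 14 10 13
f 14 16 10
f 12 16 11
f 15 13 11
f 11 16 15
f 15 14 13
f 16 14 15
f 18 17 21
f 18 21 19
f 19 21 22
f 19 22 20
f 21 17 23
f 21 23 22
f 22 23 24
f 22 24 20
f 23 17 25
f 23 25 24
f 24 25 26
f 24 26 20
f 25 17 27
f 25 27 26
f 26 27 28
f 26 28 20
f 27 17 29
f 27 29 28
f 28 29 30
f 28 30 20
f 29 17 31
f 29 31 30
f 30 31 32
f 30 32 20
f 31 17 33
f 31 33 32
f 32 33 34
f 32 34 20
f 33 17 35
f 33 35 34
f 34 35 36
f 34 36 20
f 35 17 37
f 35 37 36
f 36 37 38
f 36 38 20
f 37 17 18
f 37 18 38
f 38 18 19
f 38 19 20
f 39 76 55
f 76 50 79
f 55 79 44
f 76 79 55
f 39 55 51
f 55 44 56
f 51 56 40
f 55 56 51
f 39 51 60
f 51 40 61
f 60 61 46
f 51 61 60
f 39 60 72
f 60 46 75
f 72 75 49
f 60 75 72
f 39 72 76
f 72 49 80
f 76 80 50
f 72 80 76
f 40 56 67
f 56 44 70
f 67 70 48
f 56 70 67
f 44 79 57
f 79 50 78
f 57 78 43
f 79 78 57
f 50 80 77
f 80 49 73
f 77 73 41
f 80 73 77
f 49 75 74
f 75 46 62
f 74 62 45
f 75 62 74
f 46 61 66
f 61 40 63
f 66 63 47
f 61 63 66
f 42 68 54
f 68 48 69
f 54 69 43
f 68 69 54
f 42 54 52
f 54 43 53
f 52 53 41
f 54 53 52
f 42 52 59
f 52 41 58
f 59 58 45
f 52 58 59
f 42 59 64
f 59 45 65
f 64 65 47
f 59 65 64
f 42 64 68
f 64 47 71
f 68 71 48
f 64 71 68
f 43 69 57
f 69 48 70
f 57 70 44
f 69 70 57
f 41 53 77
f 53 43 78
f 77 78 50
f 53 78 77
f 45 58 74
f 58 41 73
f 74 73 49
f 58 73 74
f 47 65 66
f 65 45 62
f 66 62 46
f 65 62 66
f 48 71 67
f 71 47 63
f 67 63 40
f 71 63 67



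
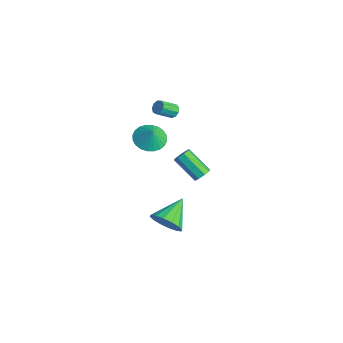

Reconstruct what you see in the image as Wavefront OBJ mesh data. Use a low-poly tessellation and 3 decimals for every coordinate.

v -1.793 3.916 -2.585
v -1.358 3.846 -2.163
v -2.672 3.094 -0.933
v -3.107 3.164 -1.355
v -1.57 4.261 -2.135
v -2.883 3.51 -0.905
v -1.912 4.474 -2.37
v -3.226 3.723 -1.141
v -2.185 4.36 -2.731
v -3.498 3.608 -1.502
v -2.228 3.986 -3.007
v -3.542 3.234 -1.777
v -2.017 3.57 -3.035
v -3.33 2.819 -1.805
v -1.674 3.357 -2.799
v -2.988 2.606 -1.57
v -1.402 3.472 -2.438
v -2.715 2.72 -1.209
v -3.852 1.421 0.283
v -2.939 1.678 -0.168
v -3.368 1.379 1.237
v -3.089 2.048 -0.075
v -3.355 2.322 0.072
v -3.697 2.459 0.251
v -4.062 2.439 0.435
v -4.396 2.263 0.596
v -4.646 1.959 0.71
v -4.776 1.573 0.758
v -4.764 1.165 0.734
v -4.614 0.795 0.642
v -4.348 0.52 0.495
v -4.006 0.383 0.315
v -3.641 0.404 0.131
v -3.307 0.579 -0.03
v -3.057 0.883 -0.143
v -2.928 1.269 -0.192
v -2.731 2.435 3.241
v -2.507 2.697 3.603
v -2.486 1.687 4.321
v -2.709 1.425 3.959
v -2.846 2.715 3.638
v -2.825 1.705 4.357
v -3.132 2.602 3.488
v -3.111 1.592 4.206
v -3.23 2.411 3.222
v -3.208 1.401 3.94
v -3.094 2.231 2.964
v -3.073 1.221 3.683
v -2.788 2.147 2.837
v -2.767 1.136 3.555
v -2.455 2.197 2.898
v -2.434 1.187 3.616
v -2.251 2.359 3.12
v -2.23 1.349 3.838
v -2.272 2.557 3.398
v -2.251 1.546 4.116
v 3.971 -1.284 -0.315
v 4.368 -1.631 0.581
v 3.109 0.184 0.635
v 4.737 -1.29 0.388
v 4.901 -0.947 0.007
v 4.815 -0.694 -0.461
v 4.504 -0.6 -0.889
v 4.049 -0.688 -1.164
v 3.574 -0.937 -1.212
v 3.205 -1.278 -1.019
v 3.041 -1.621 -0.638
v 3.127 -1.874 -0.17
v 3.438 -1.969 0.259
v 3.893 -1.88 0.534
f 2 1 5
f 2 5 3
f 3 5 6
f 3 6 4
f 5 1 7
f 5 7 6
f 6 7 8
f 6 8 4
f 7 1 9
f 7 9 8
f 8 9 10
f 8 10 4
f 9 1 11
f 9 11 10
f 10 11 12
f 10 12 4
f 11 1 13
f 11 13 12
f 12 13 14
f 12 14 4
f 13 1 15
f 13 15 14
f 14 15 16
f 14 16 4
f 15 1 17
f 15 17 16
f 16 17 18
f 16 18 4
f 17 1 2
f 17 2 18
f 18 2 3
f 18 3 4
f 20 19 22
f 20 22 21
f 22 19 23
f 22 23 21
f 23 19 24
f 23 24 21
f 24 19 25
f 24 25 21
f 25 19 26
f 25 26 21
f 26 19 27
f 26 27 21
f 27 19 28
f 27 28 21
f 28 19 29
f 28 29 21
f 29 19 30
f 29 30 21
f 30 19 31
f 30 31 21
f 31 19 32
f 31 32 21
f 32 19 33
f 32 33 21
f 33 19 34
f 33 34 21
f 34 19 35
f 34 35 21
f 35 19 36
f 35 36 21
f 36 19 20
f 36 20 21
f 38 37 41
f 38 41 39
f 39 41 42
f 39 42 40
f 41 37 43
f 41 43 42
f 42 43 44
f 42 44 40
f 43 37 45
f 43 45 44
f 44 45 46
f 44 46 40
f 45 37 47
f 45 47 46
f 46 47 48
f 46 48 40
f 47 37 49
f 47 49 48
f 48 49 50
f 48 50 40
f 49 37 51
f 49 51 50
f 50 51 52
f 50 52 40
f 51 37 53
f 51 53 52
f 52 53 54
f 52 54 40
f 53 37 55
f 53 55 54
f 54 55 56
f 54 56 40
f 55 37 38
f 55 38 56
f 56 38 39
f 56 39 40
f 58 57 60
f 58 60 59
f 60 57 61
f 60 61 59
f 61 57 62
f 61 62 59
f 62 57 63
f 62 63 59
f 63 57 64
f 63 64 59
f 64 57 65
f 64 65 59
f 65 57 66
f 65 66 59
f 66 57 67
f 66 67 59
f 67 57 68
f 67 68 59
f 68 57 69
f 68 69 59
f 69 57 70
f 69 70 59
f 70 57 58
f 70 58 59



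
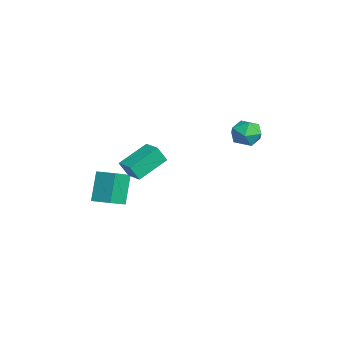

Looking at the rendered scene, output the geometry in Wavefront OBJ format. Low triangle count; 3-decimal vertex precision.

v -3 -3.966 -3.107
v -3.943 -3.51 -1.321
v -2.149 -3.032 -2.896
v -3.093 -2.577 -1.11
v -2.087 -4.963 -2.37
v -3.031 -4.508 -0.584
v -1.237 -4.03 -2.159
v -2.18 -3.574 -0.373
v 0.572 -3.295 0.925
v 0.603 -3.815 1.917
v -0.247 -1.642 1.817
v -0.217 -2.162 2.809
v 1.617 -2.878 1.111
v 1.647 -3.398 2.103
v 0.797 -1.225 2.003
v 0.828 -1.745 2.995
v -0.678 4.244 2.368
v 0.02 4.128 3.089
v -1.26 2.752 2.691
v -0.562 2.636 3.412
v -1.314 3.298 3.538
v -0.954 4.22 3.339
v -0.286 2.66 2.441
v 0.074 3.582 2.242
v 0.262 3.149 3.134
v -0.373 3.543 3.812
v -0.867 3.337 1.968
v -1.502 3.731 2.646
f 2 4 1
f 5 2 1
f 1 4 3
f 3 5 1
f 2 8 4
f 6 2 5
f 6 8 2
f 4 8 3
f 7 5 3
f 3 8 7
f 7 6 5
f 8 6 7
f 10 12 9
f 13 10 9
f 9 12 11
f 11 13 9
f 10 16 12
f 14 10 13
f 14 16 10
f 12 16 11
f 15 13 11
f 11 16 15
f 15 14 13
f 16 14 15
f 17 28 22
f 17 22 18
f 17 18 24
f 17 24 27
f 17 27 28
f 18 22 26
f 22 28 21
f 28 27 19
f 27 24 23
f 24 18 25
f 20 26 21
f 20 21 19
f 20 19 23
f 20 23 25
f 20 25 26
f 21 26 22
f 19 21 28
f 23 19 27
f 25 23 24
f 26 25 18



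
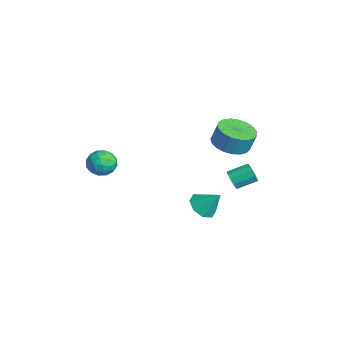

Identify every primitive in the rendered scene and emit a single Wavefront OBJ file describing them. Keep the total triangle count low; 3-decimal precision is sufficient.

v 1.847 2.552 2.12
v 2.649 3.107 1.855
v 2.794 3.403 2.915
v 1.993 2.848 3.18
v 2.335 3.385 1.821
v 2.48 3.68 2.881
v 1.937 3.518 1.838
v 2.082 3.814 2.898
v 1.524 3.484 1.904
v 1.669 3.78 2.964
v 1.166 3.289 2.008
v 1.311 3.585 3.068
v 0.927 2.967 2.13
v 1.072 3.263 3.19
v 0.846 2.573 2.251
v 0.991 2.869 3.311
v 0.939 2.175 2.349
v 1.084 2.471 3.409
v 1.189 1.843 2.408
v 1.334 2.139 3.468
v 1.552 1.633 2.417
v 1.697 1.929 3.477
v 1.967 1.582 2.374
v 2.112 1.878 3.434
v 2.361 1.699 2.288
v 2.506 1.995 3.348
v 2.666 1.963 2.172
v 2.811 2.259 3.232
v 2.83 2.329 2.048
v 2.975 2.625 3.108
v 2.824 2.734 1.936
v 2.969 3.03 2.996
v 3.553 0.614 -0.858
v 4.039 -0.008 -0.678
v 4.087 1.326 0.158
v 4.295 0.383 -1.086
v 4.115 0.909 -1.36
v 3.607 1.262 -1.34
v 3.066 1.236 -1.038
v 2.811 0.846 -0.629
v 2.99 0.32 -0.355
v 3.499 -0.034 -0.375
v 2.71 2.36 0.055
v 3 2.526 -0.407
v 3.119 3.567 0.043
v 2.83 3.4 0.505
v 2.658 2.589 -0.464
v 2.777 3.63 -0.014
v 2.336 2.565 -0.322
v 2.456 3.606 0.127
v 2.157 2.463 -0.037
v 2.277 3.504 0.412
v 2.19 2.321 0.284
v 2.309 3.361 0.733
v 2.421 2.193 0.517
v 2.54 3.234 0.967
v 2.763 2.13 0.574
v 2.882 3.171 1.024
v 3.084 2.154 0.433
v 3.204 3.195 0.882
v 3.263 2.256 0.148
v 3.383 3.297 0.597
v 3.231 2.399 -0.173
v 3.35 3.439 0.276
v -0.197 -3.23 1.386
v 0.454 -2.779 1.172
v 0.326 -4.281 0.768
v 0.977 -3.83 0.554
v 0.859 -4.032 1.34
v 0.535 -3.383 1.722
v 0.245 -3.677 0.218
v -0.079 -3.028 0.6
v 0.727 -3.056 0.45
v 1.107 -3.275 1.144
v -0.327 -3.785 0.796
v 0.053 -4.004 1.49
v 0.082 -2.912 1.334
v 0.698 -4.148 0.606
v 0.628 -4.266 1.068
v 1.011 -4.002 0.943
v 0.13 -3.267 1.657
v 0.513 -3.002 1.531
v 0.751 -3.738 1.629
v 0.267 -4.058 0.409
v 0.65 -3.793 0.283
v -0.231 -3.058 0.997
v 0.152 -2.794 0.872
v 0.029 -3.322 0.311
v 0.626 -2.81 0.783
v 0.933 -3.428 0.42
v 0.503 -3.338 0.222
v 0.313 -2.956 0.447
v 0.849 -2.939 1.191
v 1.156 -3.557 0.827
v 1.087 -3.675 1.289
v 0.897 -3.294 1.514
v 1.009 -3.102 0.766
v -0.376 -3.503 1.113
v -0.069 -4.121 0.749
v -0.117 -3.766 0.426
v -0.307 -3.385 0.651
v -0.153 -3.632 1.52
v 0.154 -4.25 1.157
v 0.467 -4.104 1.493
v 0.277 -3.722 1.718
v -0.229 -3.958 1.174
f 2 1 5
f 2 5 3
f 3 5 6
f 3 6 4
f 5 1 7
f 5 7 6
f 6 7 8
f 6 8 4
f 7 1 9
f 7 9 8
f 8 9 10
f 8 10 4
f 9 1 11
f 9 11 10
f 10 11 12
f 10 12 4
f 11 1 13
f 11 13 12
f 12 13 14
f 12 14 4
f 13 1 15
f 13 15 14
f 14 15 16
f 14 16 4
f 15 1 17
f 15 17 16
f 16 17 18
f 16 18 4
f 17 1 19
f 17 19 18
f 18 19 20
f 18 20 4
f 19 1 21
f 19 21 20
f 20 21 22
f 20 22 4
f 21 1 23
f 21 23 22
f 22 23 24
f 22 24 4
f 23 1 25
f 23 25 24
f 24 25 26
f 24 26 4
f 25 1 27
f 25 27 26
f 26 27 28
f 26 28 4
f 27 1 29
f 27 29 28
f 28 29 30
f 28 30 4
f 29 1 31
f 29 31 30
f 30 31 32
f 30 32 4
f 31 1 2
f 31 2 32
f 32 2 3
f 32 3 4
f 34 33 36
f 34 36 35
f 36 33 37
f 36 37 35
f 37 33 38
f 37 38 35
f 38 33 39
f 38 39 35
f 39 33 40
f 39 40 35
f 40 33 41
f 40 41 35
f 41 33 42
f 41 42 35
f 42 33 34
f 42 34 35
f 44 43 47
f 44 47 45
f 45 47 48
f 45 48 46
f 47 43 49
f 47 49 48
f 48 49 50
f 48 50 46
f 49 43 51
f 49 51 50
f 50 51 52
f 50 52 46
f 51 43 53
f 51 53 52
f 52 53 54
f 52 54 46
f 53 43 55
f 53 55 54
f 54 55 56
f 54 56 46
f 55 43 57
f 55 57 56
f 56 57 58
f 56 58 46
f 57 43 59
f 57 59 58
f 58 59 60
f 58 60 46
f 59 43 61
f 59 61 60
f 60 61 62
f 60 62 46
f 61 43 63
f 61 63 62
f 62 63 64
f 62 64 46
f 63 43 44
f 63 44 64
f 64 44 45
f 64 45 46
f 65 102 81
f 102 76 105
f 81 105 70
f 102 105 81
f 65 81 77
f 81 70 82
f 77 82 66
f 81 82 77
f 65 77 86
f 77 66 87
f 86 87 72
f 77 87 86
f 65 86 98
f 86 72 101
f 98 101 75
f 86 101 98
f 65 98 102
f 98 75 106
f 102 106 76
f 98 106 102
f 66 82 93
f 82 70 96
f 93 96 74
f 82 96 93
f 70 105 83
f 105 76 104
f 83 104 69
f 105 104 83
f 76 106 103
f 106 75 99
f 103 99 67
f 106 99 103
f 75 101 100
f 101 72 88
f 100 88 71
f 101 88 100
f 72 87 92
f 87 66 89
f 92 89 73
f 87 89 92
f 68 94 80
f 94 74 95
f 80 95 69
f 94 95 80
f 68 80 78
f 80 69 79
f 78 79 67
f 80 79 78
f 68 78 85
f 78 67 84
f 85 84 71
f 78 84 85
f 68 85 90
f 85 71 91
f 90 91 73
f 85 91 90
f 68 90 94
f 90 73 97
f 94 97 74
f 90 97 94
f 69 95 83
f 95 74 96
f 83 96 70
f 95 96 83
f 67 79 103
f 79 69 104
f 103 104 76
f 79 104 103
f 71 84 100
f 84 67 99
f 100 99 75
f 84 99 100
f 73 91 92
f 91 71 88
f 92 88 72
f 91 88 92
f 74 97 93
f 97 73 89
f 93 89 66
f 97 89 93



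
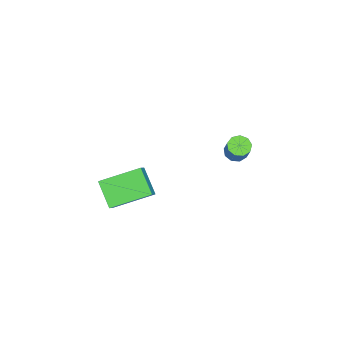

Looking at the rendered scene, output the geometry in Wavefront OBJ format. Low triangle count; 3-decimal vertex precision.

v -3.972 3.157 -1.43
v -3.452 3.113 -1.682
v -2.908 3.459 -0.623
v -3.428 3.503 -0.37
v -3.595 3.48 -1.729
v -3.05 3.826 -0.67
v -3.914 3.696 -1.636
v -3.37 4.042 -0.577
v -4.261 3.66 -1.446
v -3.716 4.006 -0.387
v -4.472 3.388 -1.248
v -3.928 3.735 -0.189
v -4.45 3.009 -1.136
v -3.905 3.355 -0.077
v -4.204 2.698 -1.16
v -3.66 3.045 -0.101
v -3.85 2.602 -1.311
v -3.305 2.949 -0.252
v -3.553 2.766 -1.517
v -3.008 3.112 -0.458
v 2.417 -0.329 -0.88
v 1.647 -1.164 0.037
v 1.476 1.304 -0.184
v 0.705 0.469 0.733
v 3.055 -0.229 -0.253
v 2.284 -1.064 0.664
v 2.113 1.404 0.443
v 1.343 0.569 1.36
f 2 1 5
f 2 5 3
f 3 5 6
f 3 6 4
f 5 1 7
f 5 7 6
f 6 7 8
f 6 8 4
f 7 1 9
f 7 9 8
f 8 9 10
f 8 10 4
f 9 1 11
f 9 11 10
f 10 11 12
f 10 12 4
f 11 1 13
f 11 13 12
f 12 13 14
f 12 14 4
f 13 1 15
f 13 15 14
f 14 15 16
f 14 16 4
f 15 1 17
f 15 17 16
f 16 17 18
f 16 18 4
f 17 1 19
f 17 19 18
f 18 19 20
f 18 20 4
f 19 1 2
f 19 2 20
f 20 2 3
f 20 3 4
f 22 24 21
f 25 22 21
f 21 24 23
f 23 25 21
f 22 28 24
f 26 22 25
f 26 28 22
f 24 28 23
f 27 25 23
f 23 28 27
f 27 26 25
f 28 26 27



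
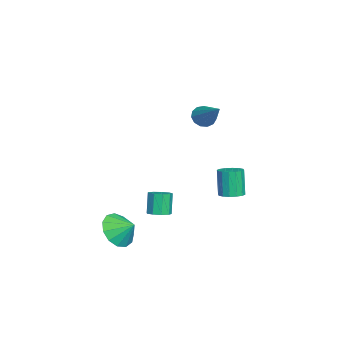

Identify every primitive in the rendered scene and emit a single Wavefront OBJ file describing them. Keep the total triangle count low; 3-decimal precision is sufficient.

v -0.745 0.119 2.109
v -0.425 0.311 1.589
v 0.645 0.941 3.271
v -0.653 0.578 1.673
v -0.91 0.699 1.895
v -1.115 0.635 2.185
v -1.202 0.408 2.451
v -1.144 0.088 2.608
v -0.96 -0.221 2.607
v -0.707 -0.423 2.447
v -0.466 -0.453 2.181
v -0.314 -0.302 1.891
v -0.298 -0.017 1.671
v -1.626 1.417 -3.553
v -1.269 1.955 -3.414
v -1.697 1.86 -1.948
v -2.054 1.323 -2.087
v -1.578 2.073 -3.497
v -2.006 1.979 -2.031
v -1.901 2.016 -3.595
v -2.329 1.921 -2.129
v -2.149 1.798 -3.681
v -2.577 1.704 -2.215
v -2.258 1.479 -3.733
v -2.686 1.384 -2.267
v -2.197 1.142 -3.737
v -2.625 1.048 -2.271
v -1.983 0.88 -3.692
v -2.411 0.785 -2.226
v -1.674 0.761 -3.609
v -2.102 0.667 -2.143
v -1.351 0.819 -3.511
v -1.779 0.724 -2.045
v -1.103 1.036 -3.425
v -1.531 0.942 -1.959
v -0.994 1.356 -3.373
v -1.422 1.261 -1.907
v -1.055 1.692 -3.369
v -1.483 1.598 -1.903
v 1.806 -1.766 -3.131
v 2.329 -1.591 -2.923
v 1.878 -1.578 -1.8
v 1.354 -1.754 -2.009
v 2.103 -1.27 -3.017
v 1.652 -1.257 -1.895
v 1.738 -1.181 -3.165
v 1.287 -1.169 -2.042
v 1.405 -1.366 -3.297
v 0.953 -1.354 -2.174
v 1.259 -1.739 -3.351
v 0.808 -1.726 -2.229
v 1.369 -2.124 -3.303
v 0.918 -2.111 -2.18
v 1.683 -2.342 -3.174
v 1.232 -2.329 -2.051
v 2.055 -2.29 -3.025
v 1.604 -2.278 -1.903
v 2.31 -1.994 -2.926
v 1.859 -1.981 -1.803
v 2.903 -3.54 -3.719
v 3.366 -3.131 -4.542
v 3.257 -2.74 -3.121
v 2.831 -2.906 -4.527
v 2.319 -2.883 -4.255
v 1.992 -3.068 -3.812
v 1.955 -3.403 -3.34
v 2.218 -3.782 -2.988
v 2.699 -4.084 -2.868
v 3.244 -4.214 -3.018
v 3.682 -4.129 -3.39
v 3.871 -3.858 -3.867
v 3.754 -3.486 -4.296
f 2 1 4
f 2 4 3
f 4 1 5
f 4 5 3
f 5 1 6
f 5 6 3
f 6 1 7
f 6 7 3
f 7 1 8
f 7 8 3
f 8 1 9
f 8 9 3
f 9 1 10
f 9 10 3
f 10 1 11
f 10 11 3
f 11 1 12
f 11 12 3
f 12 1 13
f 12 13 3
f 13 1 2
f 13 2 3
f 15 14 18
f 15 18 16
f 16 18 19
f 16 19 17
f 18 14 20
f 18 20 19
f 19 20 21
f 19 21 17
f 20 14 22
f 20 22 21
f 21 22 23
f 21 23 17
f 22 14 24
f 22 24 23
f 23 24 25
f 23 25 17
f 24 14 26
f 24 26 25
f 25 26 27
f 25 27 17
f 26 14 28
f 26 28 27
f 27 28 29
f 27 29 17
f 28 14 30
f 28 30 29
f 29 30 31
f 29 31 17
f 30 14 32
f 30 32 31
f 31 32 33
f 31 33 17
f 32 14 34
f 32 34 33
f 33 34 35
f 33 35 17
f 34 14 36
f 34 36 35
f 35 36 37
f 35 37 17
f 36 14 38
f 36 38 37
f 37 38 39
f 37 39 17
f 38 14 15
f 38 15 39
f 39 15 16
f 39 16 17
f 41 40 44
f 41 44 42
f 42 44 45
f 42 45 43
f 44 40 46
f 44 46 45
f 45 46 47
f 45 47 43
f 46 40 48
f 46 48 47
f 47 48 49
f 47 49 43
f 48 40 50
f 48 50 49
f 49 50 51
f 49 51 43
f 50 40 52
f 50 52 51
f 51 52 53
f 51 53 43
f 52 40 54
f 52 54 53
f 53 54 55
f 53 55 43
f 54 40 56
f 54 56 55
f 55 56 57
f 55 57 43
f 56 40 58
f 56 58 57
f 57 58 59
f 57 59 43
f 58 40 41
f 58 41 59
f 59 41 42
f 59 42 43
f 61 60 63
f 61 63 62
f 63 60 64
f 63 64 62
f 64 60 65
f 64 65 62
f 65 60 66
f 65 66 62
f 66 60 67
f 66 67 62
f 67 60 68
f 67 68 62
f 68 60 69
f 68 69 62
f 69 60 70
f 69 70 62
f 70 60 71
f 70 71 62
f 71 60 72
f 71 72 62
f 72 60 61
f 72 61 62



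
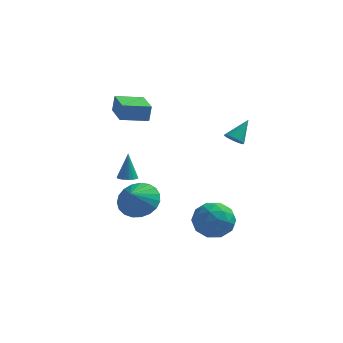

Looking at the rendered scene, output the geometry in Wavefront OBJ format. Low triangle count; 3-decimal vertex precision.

v 3.408 0.631 2.703
v 3.851 0.686 2.417
v 3.912 1.449 3.637
v 3.736 0.841 2.343
v 3.571 0.964 2.324
v 3.382 1.037 2.362
v 3.196 1.048 2.453
v 3.043 0.995 2.581
v 2.945 0.887 2.728
v 2.918 0.741 2.871
v 2.965 0.577 2.989
v 3.08 0.422 3.062
v 3.245 0.298 3.081
v 3.435 0.226 3.043
v 3.621 0.215 2.952
v 3.774 0.267 2.824
v 3.872 0.375 2.677
v 3.899 0.522 2.534
v -2.131 2.395 -1.459
v -1.703 2.684 -1.519
v -2.189 2.785 -0.001
v -1.874 2.833 -1.566
v -2.095 2.896 -1.592
v -2.323 2.859 -1.591
v -2.514 2.731 -1.564
v -2.629 2.535 -1.516
v -2.645 2.312 -1.457
v -2.559 2.106 -1.398
v -2.389 1.956 -1.351
v -2.168 1.893 -1.326
v -1.939 1.93 -1.326
v -1.749 2.058 -1.354
v -1.634 2.254 -1.401
v -1.618 2.477 -1.461
v -2.056 0.782 3.305
v -1.961 0.924 4.189
v -2.818 2.282 3.146
v -2.723 2.424 4.029
v -0.797 1.396 3.071
v -0.702 1.538 3.954
v -1.559 2.896 2.911
v -1.464 3.038 3.795
v -1.322 1.351 -2.339
v -0.334 0.906 -2.529
v -1.518 0.549 -1.481
v -0.237 1.221 -2.212
v -0.328 1.559 -1.917
v -0.59 1.861 -1.695
v -0.979 2.074 -1.584
v -1.428 2.163 -1.604
v -1.858 2.111 -1.751
v -2.195 1.927 -1.999
v -2.382 1.644 -2.306
v -2.385 1.31 -2.619
v -2.205 0.984 -2.883
v -1.872 0.72 -3.053
v -1.444 0.566 -3.1
v -0.995 0.547 -3.015
v -0.602 0.668 -2.813
v 1.513 0.564 -2.592
v 2.27 1.222 -2.107
v 2.83 -0.522 -3.173
v 3.587 0.136 -2.688
v 2.892 -0.47 -2.062
v 2.078 0.201 -1.703
v 3.022 0.499 -3.577
v 2.208 1.17 -3.218
v 3.202 1.182 -2.715
v 3.122 0.583 -1.779
v 1.978 0.117 -3.501
v 1.898 -0.482 -2.565
v 1.776 0.988 -2.299
v 3.324 -0.288 -2.981
v 2.916 -0.645 -2.614
v 3.361 -0.258 -2.328
v 1.663 0.388 -2.061
v 2.108 0.775 -1.776
v 2.474 -0.219 -1.749
v 2.992 -0.075 -3.504
v 3.437 0.312 -3.219
v 1.739 0.958 -2.952
v 2.184 1.345 -2.666
v 2.626 0.919 -3.531
v 2.769 1.352 -2.371
v 3.543 0.713 -2.712
v 3.211 0.927 -3.235
v 2.732 1.321 -3.024
v 2.721 1 -1.82
v 3.496 0.362 -2.162
v 3.087 0.005 -1.794
v 2.609 0.4 -1.583
v 3.27 0.976 -2.178
v 1.604 0.338 -3.118
v 2.379 -0.3 -3.46
v 2.491 0.3 -3.697
v 2.013 0.695 -3.486
v 1.557 -0.013 -2.568
v 2.331 -0.652 -2.909
v 2.368 -0.621 -2.256
v 1.889 -0.227 -2.045
v 1.83 -0.276 -3.102
f 2 1 4
f 2 4 3
f 4 1 5
f 4 5 3
f 5 1 6
f 5 6 3
f 6 1 7
f 6 7 3
f 7 1 8
f 7 8 3
f 8 1 9
f 8 9 3
f 9 1 10
f 9 10 3
f 10 1 11
f 10 11 3
f 11 1 12
f 11 12 3
f 12 1 13
f 12 13 3
f 13 1 14
f 13 14 3
f 14 1 15
f 14 15 3
f 15 1 16
f 15 16 3
f 16 1 17
f 16 17 3
f 17 1 18
f 17 18 3
f 18 1 2
f 18 2 3
f 20 19 22
f 20 22 21
f 22 19 23
f 22 23 21
f 23 19 24
f 23 24 21
f 24 19 25
f 24 25 21
f 25 19 26
f 25 26 21
f 26 19 27
f 26 27 21
f 27 19 28
f 27 28 21
f 28 19 29
f 28 29 21
f 29 19 30
f 29 30 21
f 30 19 31
f 30 31 21
f 31 19 32
f 31 32 21
f 32 19 33
f 32 33 21
f 33 19 34
f 33 34 21
f 34 19 20
f 34 20 21
f 36 38 35
f 39 36 35
f 35 38 37
f 37 39 35
f 36 42 38
f 40 36 39
f 40 42 36
f 38 42 37
f 41 39 37
f 37 42 41
f 41 40 39
f 42 40 41
f 44 43 46
f 44 46 45
f 46 43 47
f 46 47 45
f 47 43 48
f 47 48 45
f 48 43 49
f 48 49 45
f 49 43 50
f 49 50 45
f 50 43 51
f 50 51 45
f 51 43 52
f 51 52 45
f 52 43 53
f 52 53 45
f 53 43 54
f 53 54 45
f 54 43 55
f 54 55 45
f 55 43 56
f 55 56 45
f 56 43 57
f 56 57 45
f 57 43 58
f 57 58 45
f 58 43 59
f 58 59 45
f 59 43 44
f 59 44 45
f 60 97 76
f 97 71 100
f 76 100 65
f 97 100 76
f 60 76 72
f 76 65 77
f 72 77 61
f 76 77 72
f 60 72 81
f 72 61 82
f 81 82 67
f 72 82 81
f 60 81 93
f 81 67 96
f 93 96 70
f 81 96 93
f 60 93 97
f 93 70 101
f 97 101 71
f 93 101 97
f 61 77 88
f 77 65 91
f 88 91 69
f 77 91 88
f 65 100 78
f 100 71 99
f 78 99 64
f 100 99 78
f 71 101 98
f 101 70 94
f 98 94 62
f 101 94 98
f 70 96 95
f 96 67 83
f 95 83 66
f 96 83 95
f 67 82 87
f 82 61 84
f 87 84 68
f 82 84 87
f 63 89 75
f 89 69 90
f 75 90 64
f 89 90 75
f 63 75 73
f 75 64 74
f 73 74 62
f 75 74 73
f 63 73 80
f 73 62 79
f 80 79 66
f 73 79 80
f 63 80 85
f 80 66 86
f 85 86 68
f 80 86 85
f 63 85 89
f 85 68 92
f 89 92 69
f 85 92 89
f 64 90 78
f 90 69 91
f 78 91 65
f 90 91 78
f 62 74 98
f 74 64 99
f 98 99 71
f 74 99 98
f 66 79 95
f 79 62 94
f 95 94 70
f 79 94 95
f 68 86 87
f 86 66 83
f 87 83 67
f 86 83 87
f 69 92 88
f 92 68 84
f 88 84 61
f 92 84 88



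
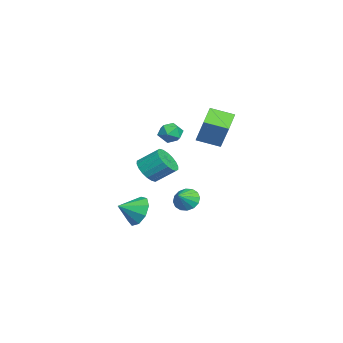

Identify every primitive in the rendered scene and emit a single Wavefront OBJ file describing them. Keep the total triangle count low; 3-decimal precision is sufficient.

v -2.025 -0.919 1.53
v -1.555 -0.331 1.728
v -1.045 -1.709 1.552
v -0.575 -1.121 1.75
v -1.106 -1.383 2.255
v -1.712 -0.894 2.242
v -0.888 -1.146 1.038
v -1.494 -0.657 1.025
v -0.853 -0.471 1.425
v -0.988 -0.618 2.177
v -1.612 -1.422 1.103
v -1.747 -1.569 1.855
v 0.4 -2.629 -3.599
v 1.273 -2.51 -4.188
v 0.92 -3.671 -3.041
v 1.342 -2.143 -3.567
v 0.97 -2.004 -2.96
v 0.332 -2.157 -2.652
v -0.274 -2.532 -2.787
v -0.565 -2.952 -3.302
v -0.403 -3.221 -3.955
v 0.134 -3.214 -4.442
v 0.796 -2.933 -4.534
v 3.119 0.135 -1.621
v 3.601 0.212 -2.217
v 3.901 -0.255 -1.039
v 3.626 0.557 -2.019
v 3.515 0.789 -1.714
v 3.297 0.846 -1.385
v 3.032 0.712 -1.119
v 2.791 0.423 -0.987
v 2.637 0.058 -1.026
v 2.612 -0.287 -1.224
v 2.724 -0.519 -1.528
v 2.941 -0.576 -1.858
v 3.206 -0.442 -2.124
v 3.447 -0.153 -2.255
v 1.474 0.508 2.065
v 0.32 0.775 2.712
v 1.542 1.821 1.646
v 0.388 2.088 2.294
v 2.492 0.972 3.686
v 1.338 1.239 4.334
v 2.56 2.285 3.268
v 1.406 2.552 3.915
v -1.229 -2.275 -1.182
v -0.525 -2.674 -0.765
v -0.408 -1.544 0.119
v -1.111 -1.145 -0.298
v -0.346 -2.462 -1.06
v -0.229 -1.332 -0.176
v -0.342 -2.213 -1.379
v -0.225 -1.082 -0.495
v -0.514 -1.976 -1.659
v -0.397 -0.845 -0.775
v -0.827 -1.798 -1.845
v -0.71 -0.668 -0.961
v -1.22 -1.715 -1.899
v -1.103 -0.585 -1.015
v -1.614 -1.743 -1.812
v -1.497 -0.612 -0.927
v -1.932 -1.876 -1.599
v -1.815 -0.746 -0.715
v -2.111 -2.088 -1.304
v -1.994 -0.958 -0.42
v -2.115 -2.338 -0.985
v -1.998 -1.207 -0.101
v -1.943 -2.575 -0.705
v -1.826 -1.444 0.179
v -1.63 -2.752 -0.519
v -1.513 -1.622 0.365
v -1.237 -2.835 -0.465
v -1.12 -1.705 0.419
v -0.843 -2.808 -0.553
v -0.726 -1.677 0.332
f 1 12 6
f 1 6 2
f 1 2 8
f 1 8 11
f 1 11 12
f 2 6 10
f 6 12 5
f 12 11 3
f 11 8 7
f 8 2 9
f 4 10 5
f 4 5 3
f 4 3 7
f 4 7 9
f 4 9 10
f 5 10 6
f 3 5 12
f 7 3 11
f 9 7 8
f 10 9 2
f 14 13 16
f 14 16 15
f 16 13 17
f 16 17 15
f 17 13 18
f 17 18 15
f 18 13 19
f 18 19 15
f 19 13 20
f 19 20 15
f 20 13 21
f 20 21 15
f 21 13 22
f 21 22 15
f 22 13 23
f 22 23 15
f 23 13 14
f 23 14 15
f 25 24 27
f 25 27 26
f 27 24 28
f 27 28 26
f 28 24 29
f 28 29 26
f 29 24 30
f 29 30 26
f 30 24 31
f 30 31 26
f 31 24 32
f 31 32 26
f 32 24 33
f 32 33 26
f 33 24 34
f 33 34 26
f 34 24 35
f 34 35 26
f 35 24 36
f 35 36 26
f 36 24 37
f 36 37 26
f 37 24 25
f 37 25 26
f 39 41 38
f 42 39 38
f 38 41 40
f 40 42 38
f 39 45 41
f 43 39 42
f 43 45 39
f 41 45 40
f 44 42 40
f 40 45 44
f 44 43 42
f 45 43 44
f 47 46 50
f 47 50 48
f 48 50 51
f 48 51 49
f 50 46 52
f 50 52 51
f 51 52 53
f 51 53 49
f 52 46 54
f 52 54 53
f 53 54 55
f 53 55 49
f 54 46 56
f 54 56 55
f 55 56 57
f 55 57 49
f 56 46 58
f 56 58 57
f 57 58 59
f 57 59 49
f 58 46 60
f 58 60 59
f 59 60 61
f 59 61 49
f 60 46 62
f 60 62 61
f 61 62 63
f 61 63 49
f 62 46 64
f 62 64 63
f 63 64 65
f 63 65 49
f 64 46 66
f 64 66 65
f 65 66 67
f 65 67 49
f 66 46 68
f 66 68 67
f 67 68 69
f 67 69 49
f 68 46 70
f 68 70 69
f 69 70 71
f 69 71 49
f 70 46 72
f 70 72 71
f 71 72 73
f 71 73 49
f 72 46 74
f 72 74 73
f 73 74 75
f 73 75 49
f 74 46 47
f 74 47 75
f 75 47 48
f 75 48 49



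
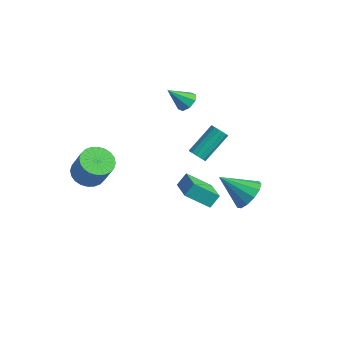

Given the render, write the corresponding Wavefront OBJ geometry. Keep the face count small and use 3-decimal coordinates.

v 1.421 0.754 -0.229
v 1.936 0.892 -0.431
v 1.993 2.545 0.846
v 1.479 2.406 1.049
v 1.744 1.034 -0.606
v 1.802 2.687 0.672
v 1.467 1.1 -0.679
v 1.524 2.753 0.599
v 1.176 1.074 -0.632
v 1.234 2.727 0.646
v 0.952 0.961 -0.477
v 1.01 2.614 0.801
v 0.853 0.794 -0.255
v 0.911 2.447 1.023
v 0.907 0.615 -0.026
v 0.964 2.268 1.251
v 1.098 0.473 0.148
v 1.156 2.126 1.426
v 1.376 0.407 0.221
v 1.433 2.06 1.499
v 1.666 0.433 0.174
v 1.724 2.086 1.452
v 1.89 0.546 0.019
v 1.948 2.199 1.297
v 1.989 0.713 -0.203
v 2.047 2.366 1.075
v 3.175 -0.523 -1.864
v 2.245 -1.516 -0.844
v 3.264 0.077 -1.199
v 2.334 -0.916 -0.179
v 4.646 -1.344 -1.321
v 3.716 -2.337 -0.301
v 4.735 -0.744 -0.656
v 3.805 -1.737 0.364
v 4.155 2.087 -2.67
v 4.83 1.277 -2.563
v 2.785 1.113 -1.41
v 4.958 1.662 -2.125
v 4.832 2.183 -1.86
v 4.49 2.672 -1.852
v 4.042 2.977 -2.103
v 3.63 2.998 -2.535
v 3.384 2.731 -3.009
v 3.383 2.259 -3.376
v 3.627 1.733 -3.518
v 4.038 1.319 -3.391
v 4.487 1.149 -3.035
v -2.468 -3.76 -1.477
v -1.577 -3.663 -1.965
v -0.701 -3.704 -0.37
v -1.592 -3.8 0.117
v -1.673 -3.282 -1.902
v -0.797 -3.322 -0.307
v -1.89 -2.974 -1.775
v -1.014 -3.014 -0.18
v -2.196 -2.785 -1.603
v -1.319 -2.825 -0.008
v -2.542 -2.745 -1.411
v -1.666 -2.785 0.184
v -2.877 -2.859 -1.23
v -2.001 -2.899 0.365
v -3.15 -3.11 -1.086
v -2.274 -3.151 0.509
v -3.32 -3.461 -1.002
v -2.443 -3.501 0.593
v -3.359 -3.856 -0.99
v -2.483 -3.897 0.605
v -3.263 -4.238 -1.053
v -2.387 -4.278 0.542
v -3.046 -4.546 -1.18
v -2.17 -4.586 0.415
v -2.741 -4.735 -1.352
v -1.864 -4.775 0.243
v -2.394 -4.775 -1.544
v -1.518 -4.815 0.051
v -2.059 -4.661 -1.725
v -1.183 -4.701 -0.13
v -1.786 -4.409 -1.869
v -0.91 -4.45 -0.274
v -1.617 -4.059 -1.953
v -0.74 -4.099 -0.358
v -2.568 3.753 0.391
v -1.965 3.832 0.796
v -3.212 2.847 1.529
v -2.345 4.229 0.897
v -2.855 4.347 0.702
v -3.197 4.117 0.325
v -3.171 3.673 -0.013
v -2.791 3.276 -0.115
v -2.281 3.158 0.08
v -1.939 3.388 0.457
f 2 1 5
f 2 5 3
f 3 5 6
f 3 6 4
f 5 1 7
f 5 7 6
f 6 7 8
f 6 8 4
f 7 1 9
f 7 9 8
f 8 9 10
f 8 10 4
f 9 1 11
f 9 11 10
f 10 11 12
f 10 12 4
f 11 1 13
f 11 13 12
f 12 13 14
f 12 14 4
f 13 1 15
f 13 15 14
f 14 15 16
f 14 16 4
f 15 1 17
f 15 17 16
f 16 17 18
f 16 18 4
f 17 1 19
f 17 19 18
f 18 19 20
f 18 20 4
f 19 1 21
f 19 21 20
f 20 21 22
f 20 22 4
f 21 1 23
f 21 23 22
f 22 23 24
f 22 24 4
f 23 1 25
f 23 25 24
f 24 25 26
f 24 26 4
f 25 1 2
f 25 2 26
f 26 2 3
f 26 3 4
f 28 30 27
f 31 28 27
f 27 30 29
f 29 31 27
f 28 34 30
f 32 28 31
f 32 34 28
f 30 34 29
f 33 31 29
f 29 34 33
f 33 32 31
f 34 32 33
f 36 35 38
f 36 38 37
f 38 35 39
f 38 39 37
f 39 35 40
f 39 40 37
f 40 35 41
f 40 41 37
f 41 35 42
f 41 42 37
f 42 35 43
f 42 43 37
f 43 35 44
f 43 44 37
f 44 35 45
f 44 45 37
f 45 35 46
f 45 46 37
f 46 35 47
f 46 47 37
f 47 35 36
f 47 36 37
f 49 48 52
f 49 52 50
f 50 52 53
f 50 53 51
f 52 48 54
f 52 54 53
f 53 54 55
f 53 55 51
f 54 48 56
f 54 56 55
f 55 56 57
f 55 57 51
f 56 48 58
f 56 58 57
f 57 58 59
f 57 59 51
f 58 48 60
f 58 60 59
f 59 60 61
f 59 61 51
f 60 48 62
f 60 62 61
f 61 62 63
f 61 63 51
f 62 48 64
f 62 64 63
f 63 64 65
f 63 65 51
f 64 48 66
f 64 66 65
f 65 66 67
f 65 67 51
f 66 48 68
f 66 68 67
f 67 68 69
f 67 69 51
f 68 48 70
f 68 70 69
f 69 70 71
f 69 71 51
f 70 48 72
f 70 72 71
f 71 72 73
f 71 73 51
f 72 48 74
f 72 74 73
f 73 74 75
f 73 75 51
f 74 48 76
f 74 76 75
f 75 76 77
f 75 77 51
f 76 48 78
f 76 78 77
f 77 78 79
f 77 79 51
f 78 48 80
f 78 80 79
f 79 80 81
f 79 81 51
f 80 48 49
f 80 49 81
f 81 49 50
f 81 50 51
f 83 82 85
f 83 85 84
f 85 82 86
f 85 86 84
f 86 82 87
f 86 87 84
f 87 82 88
f 87 88 84
f 88 82 89
f 88 89 84
f 89 82 90
f 89 90 84
f 90 82 91
f 90 91 84
f 91 82 83
f 91 83 84

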